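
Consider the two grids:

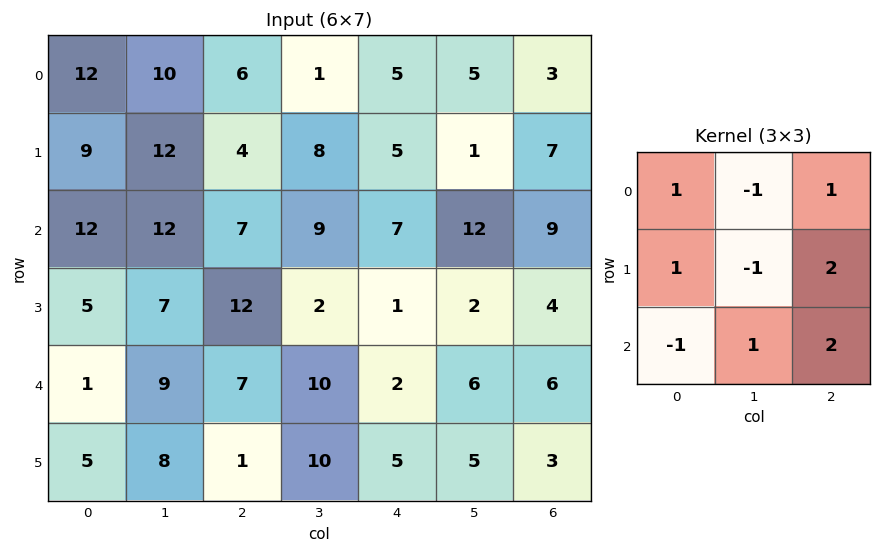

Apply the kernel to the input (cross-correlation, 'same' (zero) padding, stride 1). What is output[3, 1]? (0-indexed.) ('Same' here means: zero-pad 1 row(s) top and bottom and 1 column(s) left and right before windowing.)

51

The receptive field on the zero-padded input at this output position is [12 12 7 / 5 7 12 / 1 9 7]. Elementwise product with the kernel and sum: 12·1 + 12·-1 + 7·1 + 5·1 + 7·-1 + 12·2 + 1·-1 + 9·1 + 7·2.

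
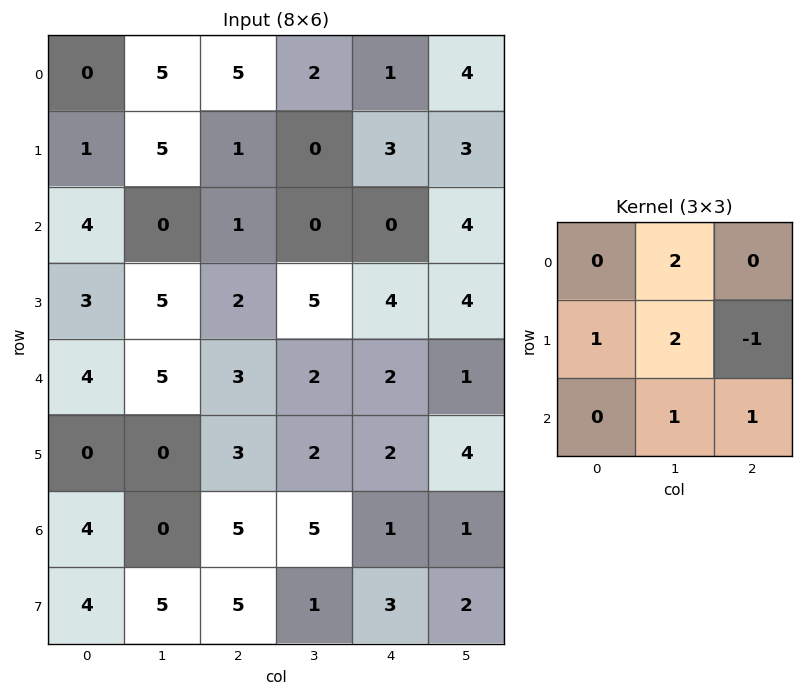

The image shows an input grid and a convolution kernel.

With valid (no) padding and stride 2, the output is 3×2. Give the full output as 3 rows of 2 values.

Output[0,0]: The receptive field on the input at this output position is [0 5 5 / 1 5 1 / 4 0 1]. Elementwise product with the kernel and sum: 5·2 + 1·1 + 5·2 + 1·-1 + 0·1 + 1·1.

21 2
19 12
12 15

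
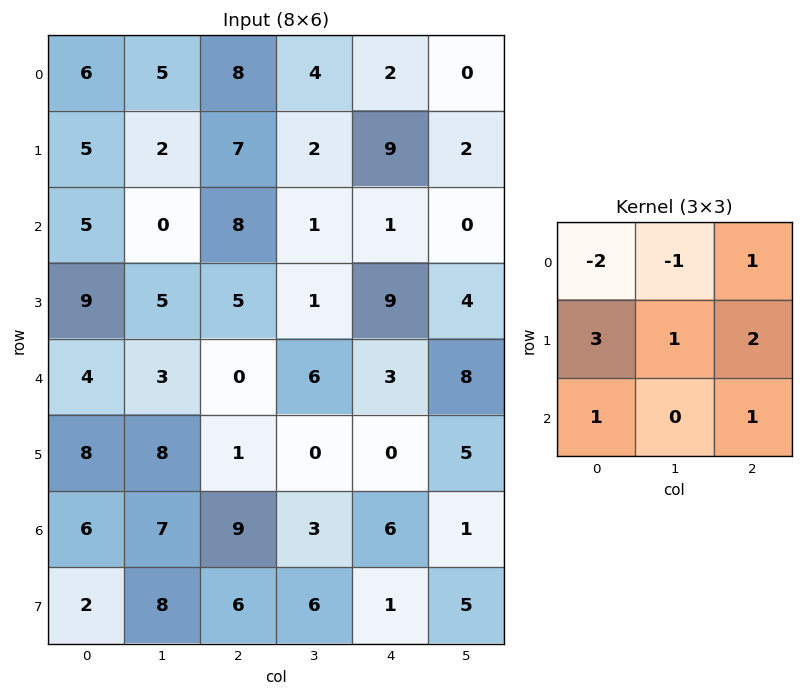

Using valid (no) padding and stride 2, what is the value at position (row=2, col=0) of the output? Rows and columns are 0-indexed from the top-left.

The receptive field on the input at this output position is [4 3 0 / 8 8 1 / 6 7 9]. Elementwise product with the kernel and sum: 4·-2 + 3·-1 + 0·1 + 8·3 + 8·1 + 1·2 + 6·1 + 9·1.

38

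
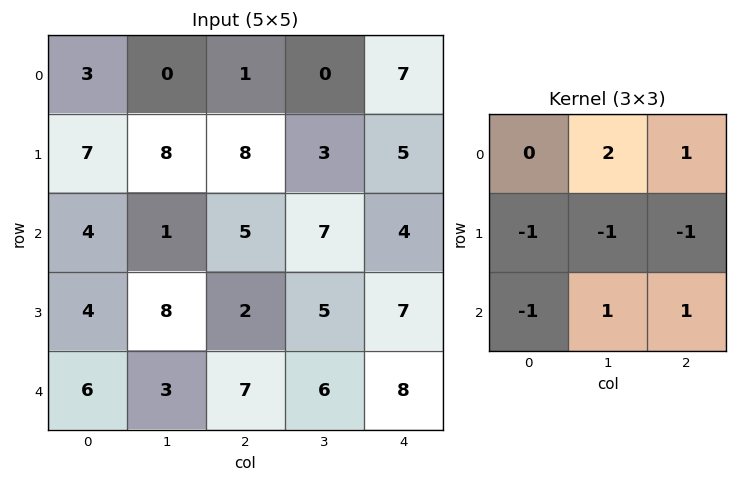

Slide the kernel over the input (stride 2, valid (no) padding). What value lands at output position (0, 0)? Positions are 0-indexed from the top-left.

The receptive field on the input at this output position is [3 0 1 / 7 8 8 / 4 1 5]. Elementwise product with the kernel and sum: 0·2 + 1·1 + 7·-1 + 8·-1 + 8·-1 + 4·-1 + 1·1 + 5·1.

-20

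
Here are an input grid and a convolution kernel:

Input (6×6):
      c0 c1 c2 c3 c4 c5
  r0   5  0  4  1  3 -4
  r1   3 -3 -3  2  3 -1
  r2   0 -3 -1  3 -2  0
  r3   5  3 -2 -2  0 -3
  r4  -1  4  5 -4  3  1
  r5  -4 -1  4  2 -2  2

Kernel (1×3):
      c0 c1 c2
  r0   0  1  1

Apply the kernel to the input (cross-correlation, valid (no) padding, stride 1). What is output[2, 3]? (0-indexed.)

The receptive field on the input at this output position is [3 -2 0]. Elementwise product with the kernel and sum: -2·1 + 0·1.

-2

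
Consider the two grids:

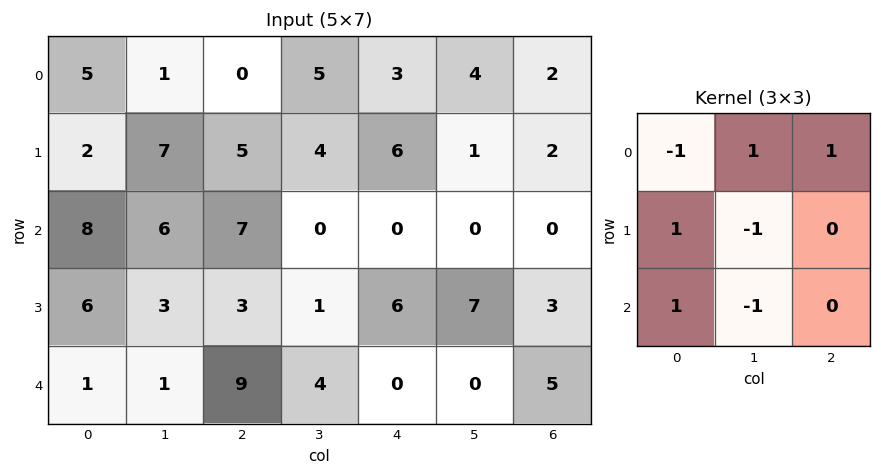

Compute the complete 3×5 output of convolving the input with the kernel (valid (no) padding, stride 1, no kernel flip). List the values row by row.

Output[0,0]: The receptive field on the input at this output position is [5 1 0 / 2 7 5 / 8 6 7]. Elementwise product with the kernel and sum: 5·-1 + 1·1 + 0·1 + 2·1 + 7·-1 + 8·1 + 6·-1.

-7 5 16 0 8
15 1 14 -2 -4
8 -7 0 -1 -1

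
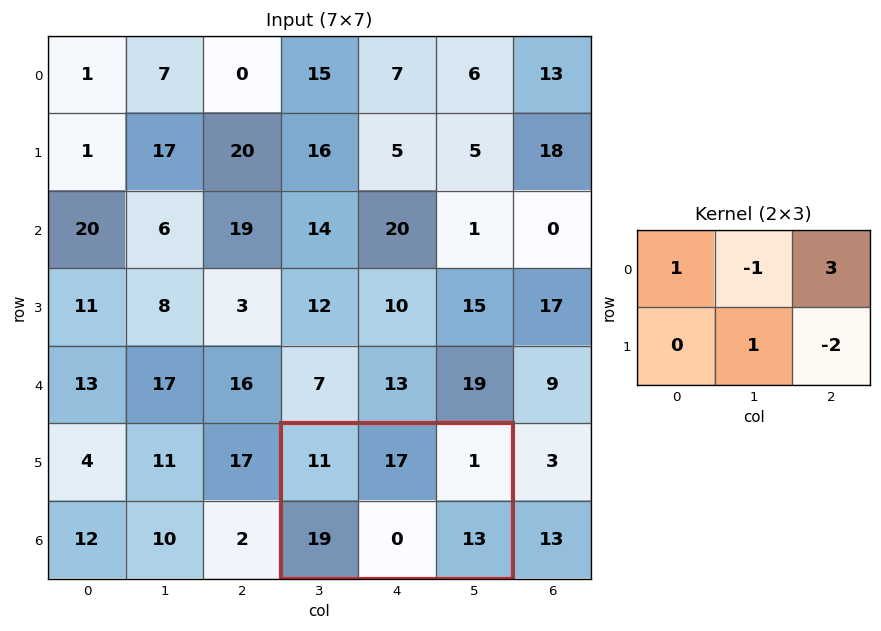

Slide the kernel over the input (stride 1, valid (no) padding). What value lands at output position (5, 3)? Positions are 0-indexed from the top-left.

-29

The receptive field on the input at this output position is [11 17 1 / 19 0 13]. Elementwise product with the kernel and sum: 11·1 + 17·-1 + 1·3 + 0·1 + 13·-2.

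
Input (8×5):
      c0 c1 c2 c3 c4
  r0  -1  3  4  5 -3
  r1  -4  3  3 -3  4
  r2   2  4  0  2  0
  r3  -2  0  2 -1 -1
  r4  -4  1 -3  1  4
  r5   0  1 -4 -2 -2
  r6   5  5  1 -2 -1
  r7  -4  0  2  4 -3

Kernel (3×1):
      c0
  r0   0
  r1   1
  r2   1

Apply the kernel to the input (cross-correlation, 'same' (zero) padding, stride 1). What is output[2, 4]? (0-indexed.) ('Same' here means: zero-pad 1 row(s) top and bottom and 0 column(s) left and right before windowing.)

The receptive field on the zero-padded input at this output position is [4 / 0 / -1]. Elementwise product with the kernel and sum: 0·1 + -1·1.

-1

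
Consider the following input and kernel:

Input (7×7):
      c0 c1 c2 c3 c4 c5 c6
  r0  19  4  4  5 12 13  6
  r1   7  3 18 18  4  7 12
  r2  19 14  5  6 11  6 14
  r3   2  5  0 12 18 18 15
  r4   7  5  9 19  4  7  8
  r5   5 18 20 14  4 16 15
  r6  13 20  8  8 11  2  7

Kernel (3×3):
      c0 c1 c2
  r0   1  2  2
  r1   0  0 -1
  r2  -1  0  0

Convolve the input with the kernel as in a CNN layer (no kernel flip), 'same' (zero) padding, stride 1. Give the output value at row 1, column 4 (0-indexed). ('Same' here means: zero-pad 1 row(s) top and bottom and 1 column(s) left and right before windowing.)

The receptive field on the zero-padded input at this output position is [5 12 13 / 18 4 7 / 6 11 6]. Elementwise product with the kernel and sum: 5·1 + 12·2 + 13·2 + 7·-1 + 6·-1.

42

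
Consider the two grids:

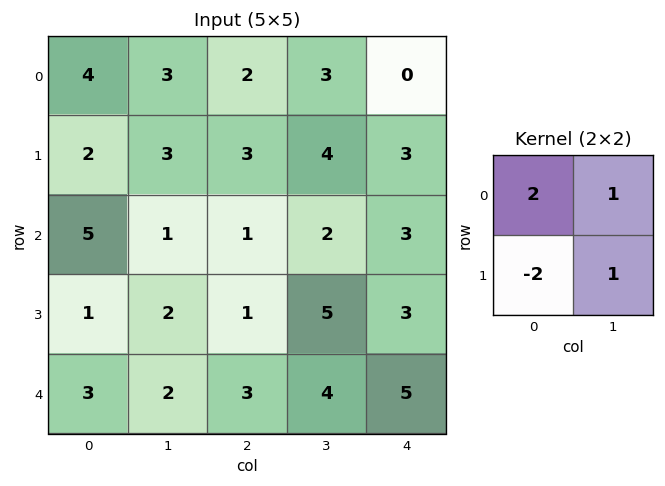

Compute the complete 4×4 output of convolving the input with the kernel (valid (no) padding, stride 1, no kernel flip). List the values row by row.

Output[0,0]: The receptive field on the input at this output position is [4 3 / 2 3]. Elementwise product with the kernel and sum: 4·2 + 3·1 + 2·-2 + 3·1.

10 5 5 1
-2 8 10 10
11 0 7 0
0 4 5 10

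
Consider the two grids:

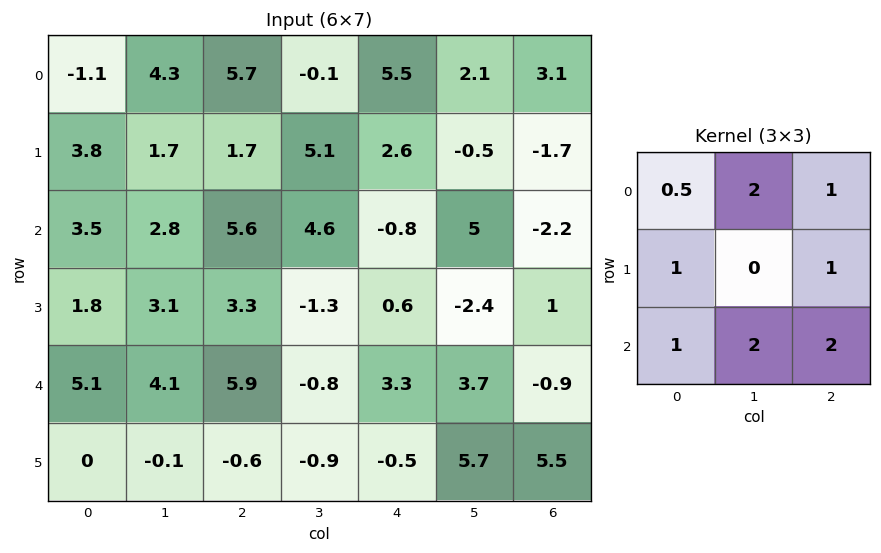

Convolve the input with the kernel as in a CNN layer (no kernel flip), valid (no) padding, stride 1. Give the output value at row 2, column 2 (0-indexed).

26

The receptive field on the input at this output position is [5.6 4.6 -0.8 / 3.3 -1.3 0.6 / 5.9 -0.8 3.3]. Elementwise product with the kernel and sum: 5.6·0.5 + 4.6·2 + -0.8·1 + 3.3·1 + 0.6·1 + 5.9·1 + -0.8·2 + 3.3·2.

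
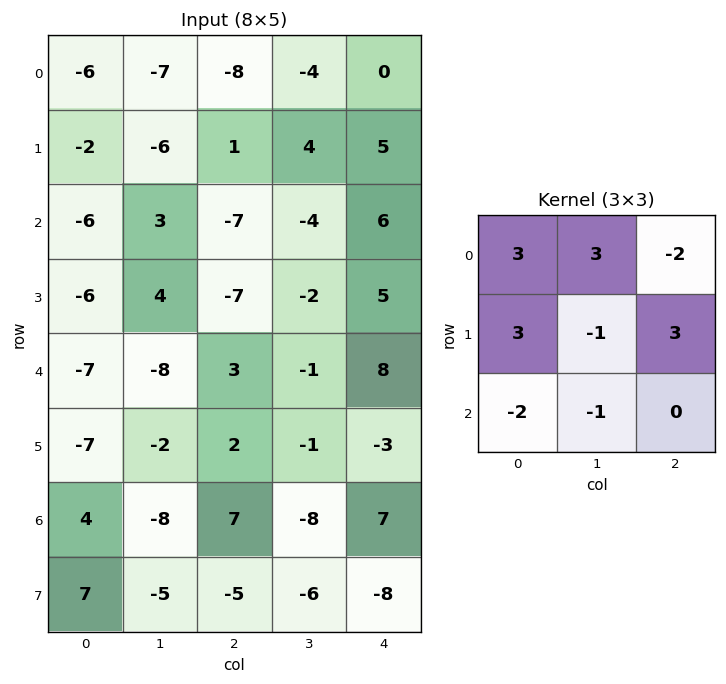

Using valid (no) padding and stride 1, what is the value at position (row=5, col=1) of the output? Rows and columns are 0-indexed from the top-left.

The receptive field on the input at this output position is [-2 2 -1 / -8 7 -8 / -5 -5 -6]. Elementwise product with the kernel and sum: -2·3 + 2·3 + -1·-2 + -8·3 + 7·-1 + -8·3 + -5·-2 + -5·-1.

-38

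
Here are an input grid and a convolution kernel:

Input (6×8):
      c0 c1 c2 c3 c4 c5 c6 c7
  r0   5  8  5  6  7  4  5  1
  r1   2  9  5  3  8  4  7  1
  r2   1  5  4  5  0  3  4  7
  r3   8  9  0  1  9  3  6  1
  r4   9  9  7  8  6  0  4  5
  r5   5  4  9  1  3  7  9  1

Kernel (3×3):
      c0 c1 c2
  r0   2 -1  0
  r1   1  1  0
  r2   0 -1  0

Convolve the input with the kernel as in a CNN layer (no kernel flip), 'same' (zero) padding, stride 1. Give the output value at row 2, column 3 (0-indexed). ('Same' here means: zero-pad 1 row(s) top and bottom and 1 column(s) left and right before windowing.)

15

The receptive field on the zero-padded input at this output position is [5 3 8 / 4 5 0 / 0 1 9]. Elementwise product with the kernel and sum: 5·2 + 3·-1 + 4·1 + 5·1 + 1·-1.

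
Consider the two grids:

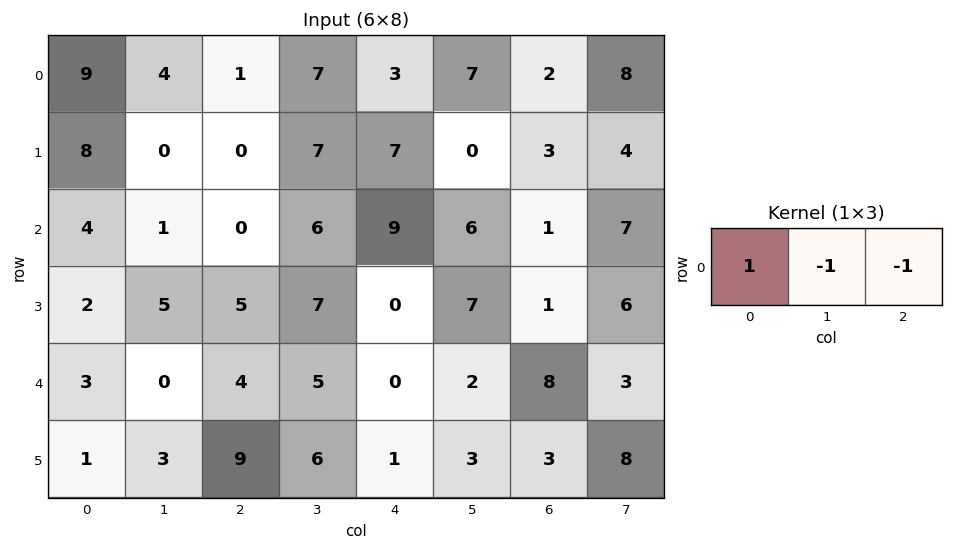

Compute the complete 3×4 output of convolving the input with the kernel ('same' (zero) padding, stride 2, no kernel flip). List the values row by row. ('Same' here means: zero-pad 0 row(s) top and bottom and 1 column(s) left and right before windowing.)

-13 -4 -3 -3
-5 -5 -9 -2
-3 -9 3 -9

Output[0,0]: The receptive field on the zero-padded input at this output position is [0 9 4]. Elementwise product with the kernel and sum: 0·1 + 9·-1 + 4·-1.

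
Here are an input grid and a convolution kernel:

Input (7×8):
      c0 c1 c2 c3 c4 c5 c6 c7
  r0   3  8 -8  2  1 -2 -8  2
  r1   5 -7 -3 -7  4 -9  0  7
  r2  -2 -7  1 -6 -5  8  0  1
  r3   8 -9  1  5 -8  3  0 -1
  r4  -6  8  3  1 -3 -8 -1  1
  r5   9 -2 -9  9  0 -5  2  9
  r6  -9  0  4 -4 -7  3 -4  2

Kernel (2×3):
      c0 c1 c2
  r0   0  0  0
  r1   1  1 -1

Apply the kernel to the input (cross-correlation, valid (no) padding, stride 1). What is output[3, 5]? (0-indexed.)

The receptive field on the input at this output position is [3 0 -1 / -8 -1 1]. Elementwise product with the kernel and sum: -8·1 + -1·1 + 1·-1.

-10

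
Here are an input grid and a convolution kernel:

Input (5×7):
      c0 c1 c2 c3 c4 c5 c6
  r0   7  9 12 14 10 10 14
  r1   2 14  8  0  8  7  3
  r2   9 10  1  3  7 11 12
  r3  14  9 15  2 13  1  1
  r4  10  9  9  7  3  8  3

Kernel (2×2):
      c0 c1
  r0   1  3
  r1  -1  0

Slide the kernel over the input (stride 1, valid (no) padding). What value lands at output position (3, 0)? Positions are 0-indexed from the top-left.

31

The receptive field on the input at this output position is [14 9 / 10 9]. Elementwise product with the kernel and sum: 14·1 + 9·3 + 10·-1.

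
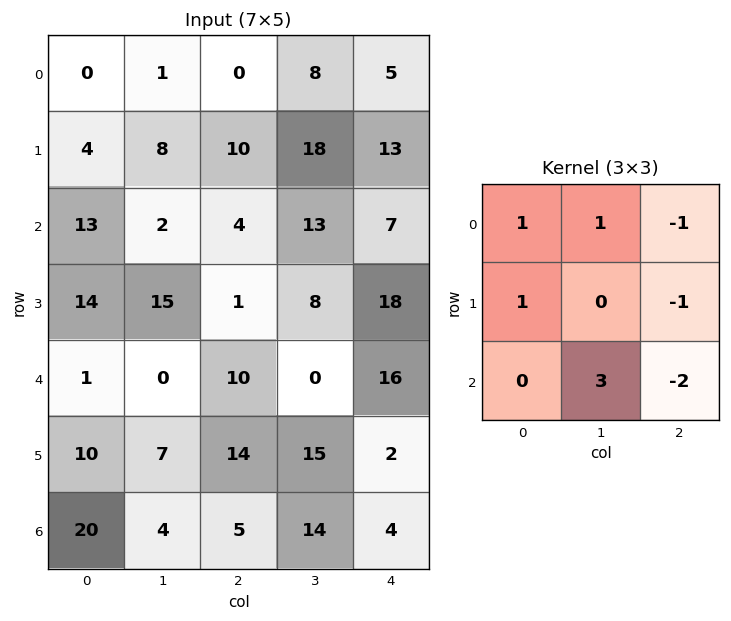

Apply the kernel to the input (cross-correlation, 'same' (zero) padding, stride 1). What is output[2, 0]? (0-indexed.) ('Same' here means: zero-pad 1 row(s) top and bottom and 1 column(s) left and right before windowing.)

6

The receptive field on the zero-padded input at this output position is [0 4 8 / 0 13 2 / 0 14 15]. Elementwise product with the kernel and sum: 0·1 + 4·1 + 8·-1 + 0·1 + 2·-1 + 14·3 + 15·-2.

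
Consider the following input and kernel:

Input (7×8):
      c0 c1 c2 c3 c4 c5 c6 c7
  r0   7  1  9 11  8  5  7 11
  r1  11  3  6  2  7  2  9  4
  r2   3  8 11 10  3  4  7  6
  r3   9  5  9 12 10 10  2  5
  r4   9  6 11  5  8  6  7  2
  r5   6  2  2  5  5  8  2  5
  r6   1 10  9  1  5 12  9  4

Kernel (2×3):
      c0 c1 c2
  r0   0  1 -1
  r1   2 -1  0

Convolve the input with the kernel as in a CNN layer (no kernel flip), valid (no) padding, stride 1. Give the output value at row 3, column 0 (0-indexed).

The receptive field on the input at this output position is [9 5 9 / 9 6 11]. Elementwise product with the kernel and sum: 5·1 + 9·-1 + 9·2 + 6·-1.

8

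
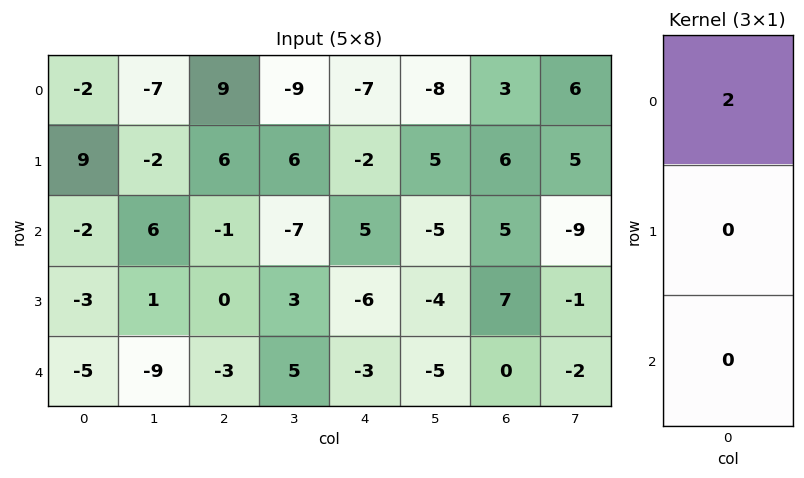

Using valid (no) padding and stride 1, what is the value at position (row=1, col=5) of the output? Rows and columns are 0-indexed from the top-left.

The receptive field on the input at this output position is [5 / -5 / -4]. Elementwise product with the kernel and sum: 5·2.

10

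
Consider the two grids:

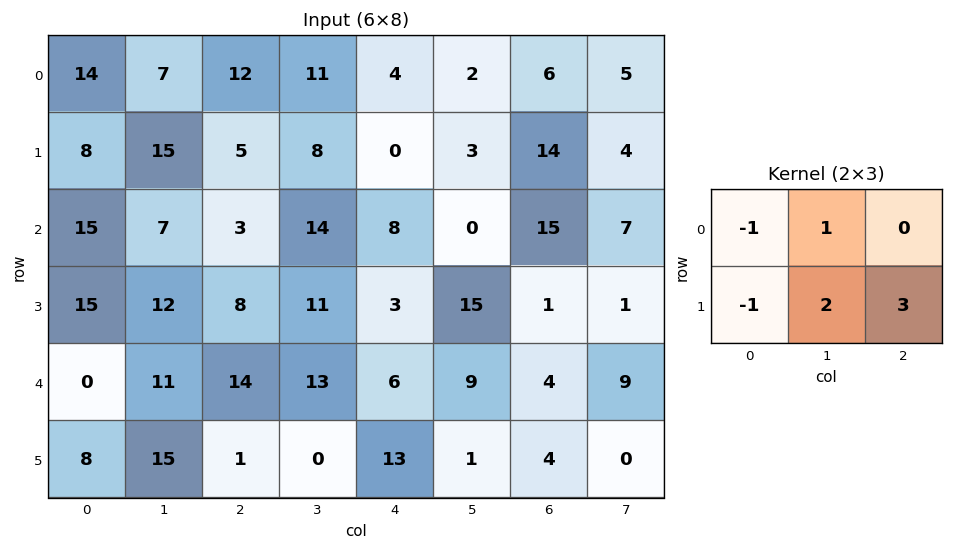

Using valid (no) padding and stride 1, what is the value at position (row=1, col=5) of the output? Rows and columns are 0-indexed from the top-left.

62

The receptive field on the input at this output position is [3 14 4 / 0 15 7]. Elementwise product with the kernel and sum: 3·-1 + 14·1 + 0·-1 + 15·2 + 7·3.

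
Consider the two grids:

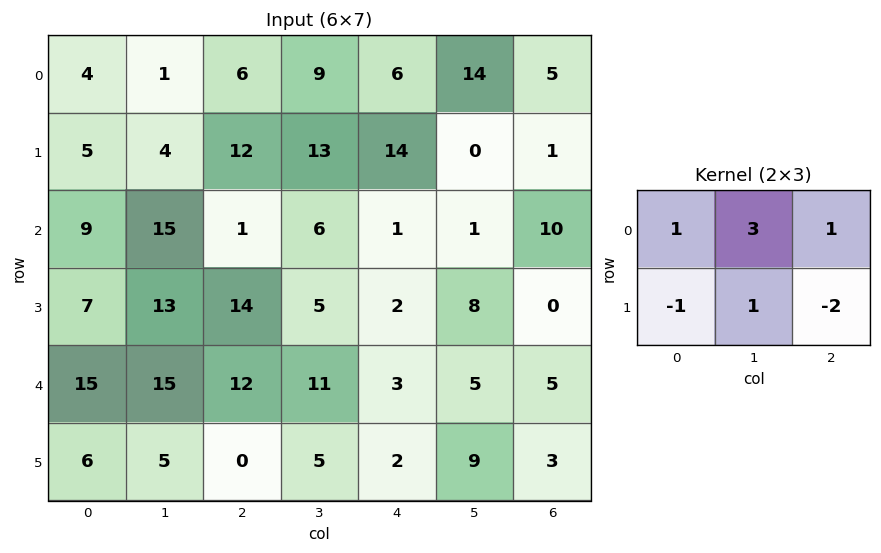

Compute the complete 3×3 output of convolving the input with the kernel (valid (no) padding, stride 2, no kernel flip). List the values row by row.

-12 12 37
33 7 20
71 49 24

Output[0,0]: The receptive field on the input at this output position is [4 1 6 / 5 4 12]. Elementwise product with the kernel and sum: 4·1 + 1·3 + 6·1 + 5·-1 + 4·1 + 12·-2.
Output[0,1]: The receptive field on the input at this output position is [6 9 6 / 12 13 14]. Elementwise product with the kernel and sum: 6·1 + 9·3 + 6·1 + 12·-1 + 13·1 + 14·-2.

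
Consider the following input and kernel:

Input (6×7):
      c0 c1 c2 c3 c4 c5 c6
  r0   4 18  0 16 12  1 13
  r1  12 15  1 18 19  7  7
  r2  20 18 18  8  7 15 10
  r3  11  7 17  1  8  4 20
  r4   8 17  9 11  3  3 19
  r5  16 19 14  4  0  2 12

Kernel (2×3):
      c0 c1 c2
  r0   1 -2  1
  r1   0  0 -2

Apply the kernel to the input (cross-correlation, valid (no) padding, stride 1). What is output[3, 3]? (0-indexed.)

-17

The receptive field on the input at this output position is [1 8 4 / 11 3 3]. Elementwise product with the kernel and sum: 1·1 + 8·-2 + 4·1 + 3·-2.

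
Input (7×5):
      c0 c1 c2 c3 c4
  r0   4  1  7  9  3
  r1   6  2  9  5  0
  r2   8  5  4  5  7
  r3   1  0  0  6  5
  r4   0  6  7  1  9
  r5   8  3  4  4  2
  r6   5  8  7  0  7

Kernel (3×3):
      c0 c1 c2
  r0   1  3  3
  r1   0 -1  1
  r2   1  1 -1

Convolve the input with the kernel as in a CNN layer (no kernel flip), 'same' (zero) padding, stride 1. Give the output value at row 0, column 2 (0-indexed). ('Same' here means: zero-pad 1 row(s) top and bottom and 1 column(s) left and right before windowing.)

8

The receptive field on the zero-padded input at this output position is [0 0 0 / 1 7 9 / 2 9 5]. Elementwise product with the kernel and sum: 0·1 + 0·3 + 0·3 + 7·-1 + 9·1 + 2·1 + 9·1 + 5·-1.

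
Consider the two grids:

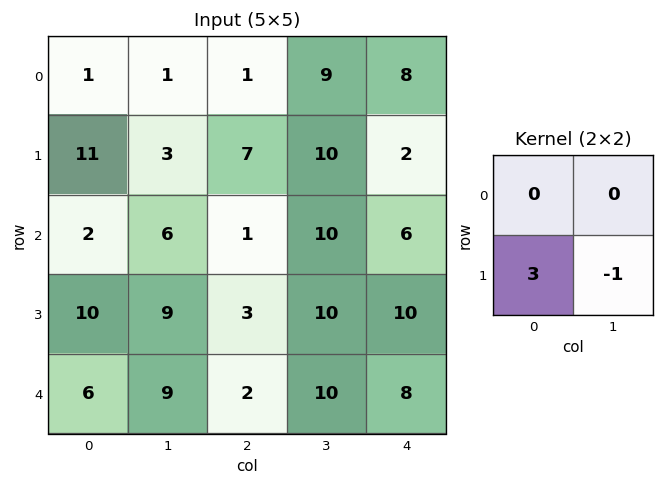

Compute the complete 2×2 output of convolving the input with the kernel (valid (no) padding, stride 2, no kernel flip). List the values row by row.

Output[0,0]: The receptive field on the input at this output position is [1 1 / 11 3]. Elementwise product with the kernel and sum: 11·3 + 3·-1.
Output[0,1]: The receptive field on the input at this output position is [1 9 / 7 10]. Elementwise product with the kernel and sum: 7·3 + 10·-1.

30 11
21 -1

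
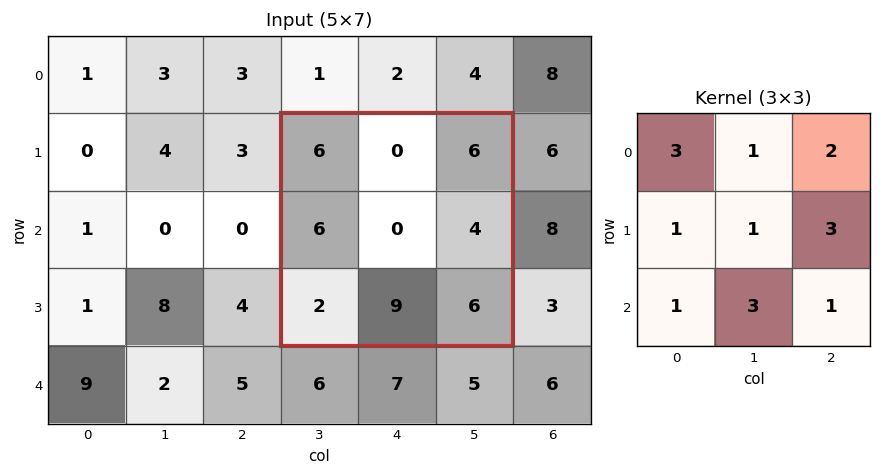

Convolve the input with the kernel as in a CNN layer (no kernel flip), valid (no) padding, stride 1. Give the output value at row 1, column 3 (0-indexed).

The receptive field on the input at this output position is [6 0 6 / 6 0 4 / 2 9 6]. Elementwise product with the kernel and sum: 6·3 + 0·1 + 6·2 + 6·1 + 0·1 + 4·3 + 2·1 + 9·3 + 6·1.

83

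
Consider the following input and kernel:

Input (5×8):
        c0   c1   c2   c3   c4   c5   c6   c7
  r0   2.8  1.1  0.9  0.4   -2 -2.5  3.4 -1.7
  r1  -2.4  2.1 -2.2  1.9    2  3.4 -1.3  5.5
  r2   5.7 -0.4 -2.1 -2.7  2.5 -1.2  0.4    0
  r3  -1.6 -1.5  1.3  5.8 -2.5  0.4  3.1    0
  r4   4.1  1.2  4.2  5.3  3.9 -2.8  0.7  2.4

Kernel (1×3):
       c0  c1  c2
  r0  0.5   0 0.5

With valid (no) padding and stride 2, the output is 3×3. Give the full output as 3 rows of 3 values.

1.85 -0.55 0.7
1.8 0.2 1.45
4.15 4.05 2.3

Output[0,0]: The receptive field on the input at this output position is [2.8 1.1 0.9]. Elementwise product with the kernel and sum: 2.8·0.5 + 0.9·0.5.
Output[0,1]: The receptive field on the input at this output position is [0.9 0.4 -2]. Elementwise product with the kernel and sum: 0.9·0.5 + -2·0.5.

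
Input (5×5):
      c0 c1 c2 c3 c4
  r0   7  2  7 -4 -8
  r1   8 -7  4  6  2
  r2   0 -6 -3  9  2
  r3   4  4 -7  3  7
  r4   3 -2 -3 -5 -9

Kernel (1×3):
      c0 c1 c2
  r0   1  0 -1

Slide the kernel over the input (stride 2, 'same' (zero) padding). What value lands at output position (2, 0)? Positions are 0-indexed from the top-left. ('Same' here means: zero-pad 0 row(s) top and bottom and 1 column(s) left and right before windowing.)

2

The receptive field on the zero-padded input at this output position is [0 3 -2]. Elementwise product with the kernel and sum: 0·1 + -2·-1.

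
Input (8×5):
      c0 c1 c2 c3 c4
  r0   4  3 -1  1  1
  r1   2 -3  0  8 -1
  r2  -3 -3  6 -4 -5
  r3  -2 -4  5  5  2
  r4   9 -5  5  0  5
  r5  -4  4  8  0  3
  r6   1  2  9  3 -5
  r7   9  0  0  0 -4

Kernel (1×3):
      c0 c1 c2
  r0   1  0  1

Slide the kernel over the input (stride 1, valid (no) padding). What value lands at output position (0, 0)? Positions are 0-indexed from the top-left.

The receptive field on the input at this output position is [4 3 -1]. Elementwise product with the kernel and sum: 4·1 + -1·1.

3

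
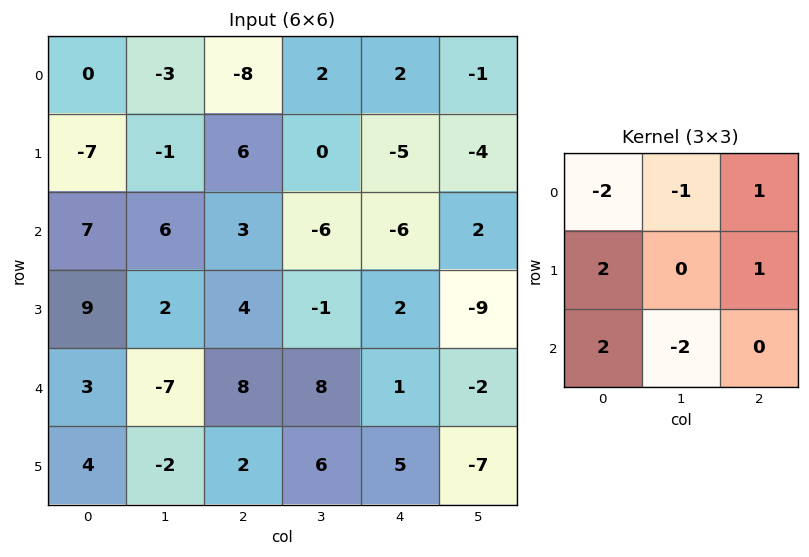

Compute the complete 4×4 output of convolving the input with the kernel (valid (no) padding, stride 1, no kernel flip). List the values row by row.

Output[0,0]: The receptive field on the input at this output position is [0 -3 -8 / -7 -1 6 / 7 6 3]. Elementwise product with the kernel and sum: 0·-2 + -3·-1 + -8·1 + -7·2 + 6·1 + 7·2 + 6·-2.

-11 20 41 -11
52 -2 -7 -15
25 -48 4 23
10 -23 4 7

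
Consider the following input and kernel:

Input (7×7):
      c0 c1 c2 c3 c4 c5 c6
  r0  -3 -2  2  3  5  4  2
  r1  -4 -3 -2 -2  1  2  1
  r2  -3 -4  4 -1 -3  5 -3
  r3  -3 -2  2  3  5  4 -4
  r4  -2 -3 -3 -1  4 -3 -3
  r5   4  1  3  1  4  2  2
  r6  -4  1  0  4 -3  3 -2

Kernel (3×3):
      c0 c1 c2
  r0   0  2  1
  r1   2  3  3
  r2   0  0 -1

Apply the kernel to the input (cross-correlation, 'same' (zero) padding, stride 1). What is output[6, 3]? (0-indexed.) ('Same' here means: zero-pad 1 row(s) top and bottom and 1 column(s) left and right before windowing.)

9

The receptive field on the zero-padded input at this output position is [3 1 4 / 0 4 -3 / 0 0 0]. Elementwise product with the kernel and sum: 1·2 + 4·1 + 0·2 + 4·3 + -3·3 + 0·-1.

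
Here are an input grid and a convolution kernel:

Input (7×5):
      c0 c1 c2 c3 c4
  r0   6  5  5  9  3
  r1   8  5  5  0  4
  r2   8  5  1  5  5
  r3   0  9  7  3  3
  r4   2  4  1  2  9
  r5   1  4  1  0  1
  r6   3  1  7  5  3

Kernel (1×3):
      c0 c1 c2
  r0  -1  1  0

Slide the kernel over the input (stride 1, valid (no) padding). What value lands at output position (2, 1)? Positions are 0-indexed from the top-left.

-4

The receptive field on the input at this output position is [5 1 5]. Elementwise product with the kernel and sum: 5·-1 + 1·1.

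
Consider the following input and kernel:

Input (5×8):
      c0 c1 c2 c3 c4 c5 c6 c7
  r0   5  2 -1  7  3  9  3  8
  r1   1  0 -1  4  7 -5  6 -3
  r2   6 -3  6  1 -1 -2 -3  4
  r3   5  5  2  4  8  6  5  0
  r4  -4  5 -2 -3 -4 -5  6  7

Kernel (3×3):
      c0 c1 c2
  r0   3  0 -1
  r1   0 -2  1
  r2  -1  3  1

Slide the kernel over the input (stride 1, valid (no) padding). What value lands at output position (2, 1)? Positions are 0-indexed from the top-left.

-24

The receptive field on the input at this output position is [-3 6 1 / 5 2 4 / 5 -2 -3]. Elementwise product with the kernel and sum: -3·3 + 1·-1 + 2·-2 + 4·1 + 5·-1 + -2·3 + -3·1.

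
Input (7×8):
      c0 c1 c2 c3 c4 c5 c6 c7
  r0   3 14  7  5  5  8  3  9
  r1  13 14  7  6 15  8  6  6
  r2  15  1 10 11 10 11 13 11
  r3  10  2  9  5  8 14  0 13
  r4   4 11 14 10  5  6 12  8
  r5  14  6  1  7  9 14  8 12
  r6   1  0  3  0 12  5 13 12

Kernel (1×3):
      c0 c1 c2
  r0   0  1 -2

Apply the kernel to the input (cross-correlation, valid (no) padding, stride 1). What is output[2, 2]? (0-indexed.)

The receptive field on the input at this output position is [10 11 10]. Elementwise product with the kernel and sum: 11·1 + 10·-2.

-9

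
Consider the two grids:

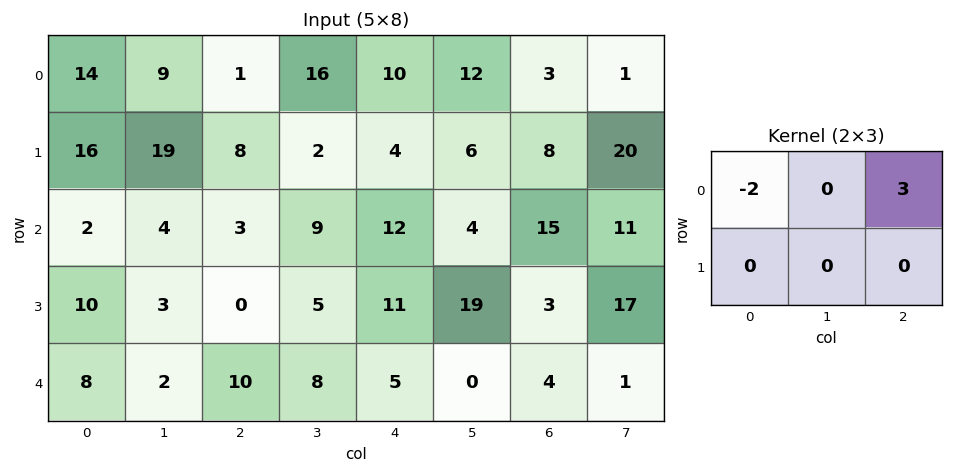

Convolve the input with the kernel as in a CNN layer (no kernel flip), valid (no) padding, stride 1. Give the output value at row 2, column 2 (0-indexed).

30

The receptive field on the input at this output position is [3 9 12 / 0 5 11]. Elementwise product with the kernel and sum: 3·-2 + 12·3.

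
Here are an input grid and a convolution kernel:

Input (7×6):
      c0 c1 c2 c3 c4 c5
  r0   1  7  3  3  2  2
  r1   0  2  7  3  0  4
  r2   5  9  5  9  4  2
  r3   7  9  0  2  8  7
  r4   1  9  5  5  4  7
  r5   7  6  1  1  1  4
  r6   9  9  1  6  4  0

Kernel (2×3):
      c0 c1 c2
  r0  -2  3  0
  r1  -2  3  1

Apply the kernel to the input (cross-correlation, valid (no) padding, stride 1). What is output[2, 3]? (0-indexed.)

21

The receptive field on the input at this output position is [9 4 2 / 2 8 7]. Elementwise product with the kernel and sum: 9·-2 + 4·3 + 2·-2 + 8·3 + 7·1.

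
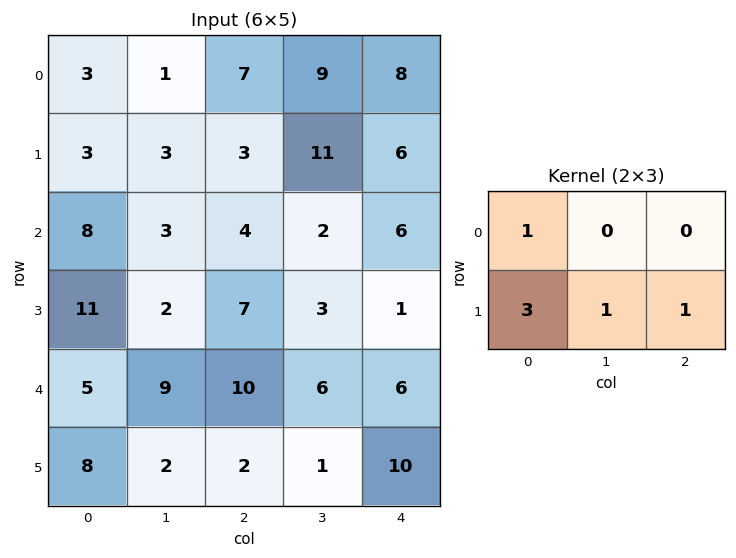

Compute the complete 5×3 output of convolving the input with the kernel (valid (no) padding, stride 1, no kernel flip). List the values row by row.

Output[0,0]: The receptive field on the input at this output position is [3 1 7 / 3 3 3]. Elementwise product with the kernel and sum: 3·1 + 3·3 + 3·1 + 3·1.

18 24 33
34 18 23
50 19 29
45 45 49
33 18 27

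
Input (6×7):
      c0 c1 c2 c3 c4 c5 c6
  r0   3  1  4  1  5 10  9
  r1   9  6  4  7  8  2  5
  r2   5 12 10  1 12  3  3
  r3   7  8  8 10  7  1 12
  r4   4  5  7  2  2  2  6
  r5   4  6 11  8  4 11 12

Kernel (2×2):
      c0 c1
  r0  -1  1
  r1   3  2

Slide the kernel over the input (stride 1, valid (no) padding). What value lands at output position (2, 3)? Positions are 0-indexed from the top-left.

55

The receptive field on the input at this output position is [1 12 / 10 7]. Elementwise product with the kernel and sum: 1·-1 + 12·1 + 10·3 + 7·2.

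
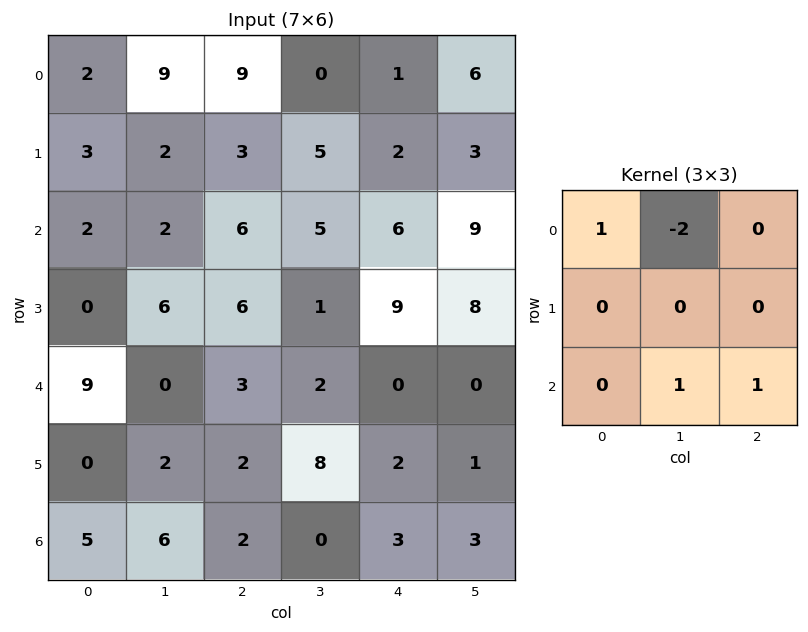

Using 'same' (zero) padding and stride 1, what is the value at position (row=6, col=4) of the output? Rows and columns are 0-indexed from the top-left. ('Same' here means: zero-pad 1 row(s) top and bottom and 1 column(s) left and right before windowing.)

The receptive field on the zero-padded input at this output position is [8 2 1 / 0 3 3 / 0 0 0]. Elementwise product with the kernel and sum: 8·1 + 2·-2 + 0·1 + 0·1.

4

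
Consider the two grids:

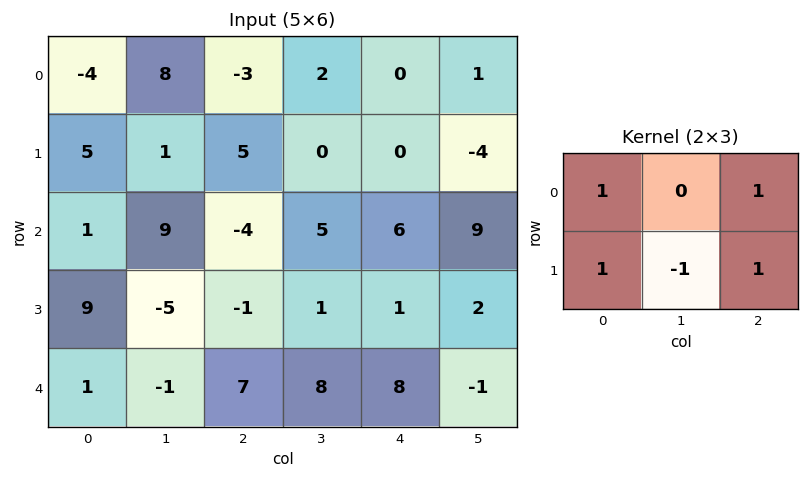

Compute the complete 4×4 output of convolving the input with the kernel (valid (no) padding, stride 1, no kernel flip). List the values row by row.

2 6 2 -1
-2 19 2 4
10 11 1 16
17 -4 7 2

Output[0,0]: The receptive field on the input at this output position is [-4 8 -3 / 5 1 5]. Elementwise product with the kernel and sum: -4·1 + -3·1 + 5·1 + 1·-1 + 5·1.
Output[0,1]: The receptive field on the input at this output position is [8 -3 2 / 1 5 0]. Elementwise product with the kernel and sum: 8·1 + 2·1 + 1·1 + 5·-1 + 0·1.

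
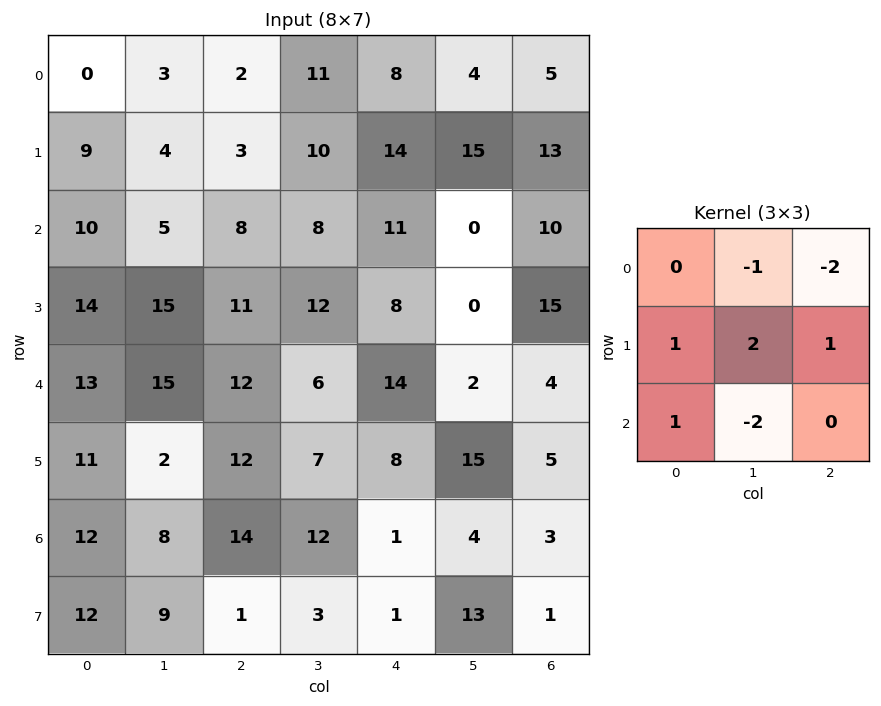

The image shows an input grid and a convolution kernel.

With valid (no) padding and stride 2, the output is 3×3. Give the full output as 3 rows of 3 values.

13 2 54
17 13 13
-16 -10 26

Output[0,0]: The receptive field on the input at this output position is [0 3 2 / 9 4 3 / 10 5 8]. Elementwise product with the kernel and sum: 3·-1 + 2·-2 + 9·1 + 4·2 + 3·1 + 10·1 + 5·-2.
Output[0,1]: The receptive field on the input at this output position is [2 11 8 / 3 10 14 / 8 8 11]. Elementwise product with the kernel and sum: 11·-1 + 8·-2 + 3·1 + 10·2 + 14·1 + 8·1 + 8·-2.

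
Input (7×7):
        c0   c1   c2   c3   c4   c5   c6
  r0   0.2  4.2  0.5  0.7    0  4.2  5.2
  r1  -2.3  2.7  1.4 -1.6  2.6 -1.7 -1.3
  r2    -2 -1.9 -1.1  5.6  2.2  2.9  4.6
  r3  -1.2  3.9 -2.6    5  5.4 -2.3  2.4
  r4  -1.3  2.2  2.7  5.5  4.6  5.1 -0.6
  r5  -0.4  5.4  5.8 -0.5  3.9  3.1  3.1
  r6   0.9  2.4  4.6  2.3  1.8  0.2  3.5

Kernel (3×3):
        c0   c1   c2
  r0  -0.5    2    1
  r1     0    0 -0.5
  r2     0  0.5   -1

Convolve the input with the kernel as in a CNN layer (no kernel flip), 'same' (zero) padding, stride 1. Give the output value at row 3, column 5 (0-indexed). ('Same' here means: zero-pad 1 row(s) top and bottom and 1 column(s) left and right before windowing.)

11.25

The receptive field on the zero-padded input at this output position is [2.2 2.9 4.6 / 5.4 -2.3 2.4 / 4.6 5.1 -0.6]. Elementwise product with the kernel and sum: 2.2·-0.5 + 2.9·2 + 4.6·1 + 2.4·-0.5 + 5.1·0.5 + -0.6·-1.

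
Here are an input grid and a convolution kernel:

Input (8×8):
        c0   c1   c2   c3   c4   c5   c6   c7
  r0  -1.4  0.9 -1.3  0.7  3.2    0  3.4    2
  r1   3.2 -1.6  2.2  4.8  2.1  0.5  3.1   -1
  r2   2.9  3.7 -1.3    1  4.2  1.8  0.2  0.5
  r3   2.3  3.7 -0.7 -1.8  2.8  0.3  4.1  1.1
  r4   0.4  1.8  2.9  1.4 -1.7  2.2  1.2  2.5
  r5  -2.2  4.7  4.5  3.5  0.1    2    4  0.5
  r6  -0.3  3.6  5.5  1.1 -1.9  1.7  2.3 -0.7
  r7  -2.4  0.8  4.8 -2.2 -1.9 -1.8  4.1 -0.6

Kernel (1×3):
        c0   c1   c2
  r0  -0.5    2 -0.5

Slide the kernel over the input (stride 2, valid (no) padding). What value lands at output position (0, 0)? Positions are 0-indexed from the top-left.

The receptive field on the input at this output position is [-1.4 0.9 -1.3]. Elementwise product with the kernel and sum: -1.4·-0.5 + 0.9·2 + -1.3·-0.5.

3.15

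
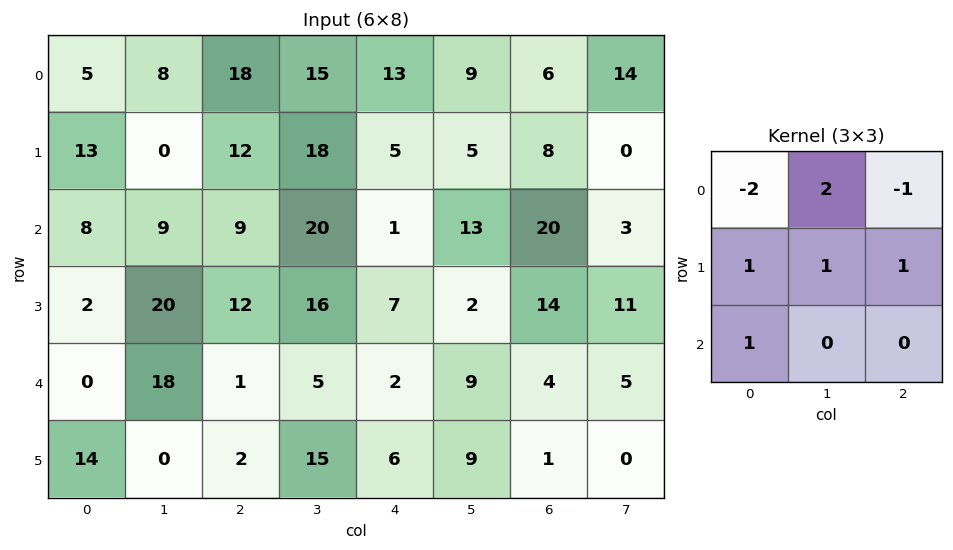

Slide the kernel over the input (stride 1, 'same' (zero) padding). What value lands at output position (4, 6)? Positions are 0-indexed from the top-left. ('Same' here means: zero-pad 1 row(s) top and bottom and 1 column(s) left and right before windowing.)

40

The receptive field on the zero-padded input at this output position is [2 14 11 / 9 4 5 / 9 1 0]. Elementwise product with the kernel and sum: 2·-2 + 14·2 + 11·-1 + 9·1 + 4·1 + 5·1 + 9·1.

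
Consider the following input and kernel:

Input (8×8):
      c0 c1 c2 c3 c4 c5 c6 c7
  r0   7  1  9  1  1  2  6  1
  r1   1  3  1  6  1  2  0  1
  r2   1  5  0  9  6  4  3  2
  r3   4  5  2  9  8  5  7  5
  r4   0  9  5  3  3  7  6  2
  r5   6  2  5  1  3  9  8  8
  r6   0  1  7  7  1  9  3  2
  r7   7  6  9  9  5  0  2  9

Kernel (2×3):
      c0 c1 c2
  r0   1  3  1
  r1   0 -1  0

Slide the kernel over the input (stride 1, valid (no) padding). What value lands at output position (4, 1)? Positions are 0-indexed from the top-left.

The receptive field on the input at this output position is [9 5 3 / 2 5 1]. Elementwise product with the kernel and sum: 9·1 + 5·3 + 3·1 + 5·-1.

22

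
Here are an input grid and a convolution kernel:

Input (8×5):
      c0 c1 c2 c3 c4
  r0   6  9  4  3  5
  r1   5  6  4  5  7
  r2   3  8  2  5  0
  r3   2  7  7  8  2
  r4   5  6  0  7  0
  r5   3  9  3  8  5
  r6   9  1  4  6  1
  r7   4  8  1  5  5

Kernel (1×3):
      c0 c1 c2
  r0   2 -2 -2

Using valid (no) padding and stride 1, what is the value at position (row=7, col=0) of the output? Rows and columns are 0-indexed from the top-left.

-10

The receptive field on the input at this output position is [4 8 1]. Elementwise product with the kernel and sum: 4·2 + 8·-2 + 1·-2.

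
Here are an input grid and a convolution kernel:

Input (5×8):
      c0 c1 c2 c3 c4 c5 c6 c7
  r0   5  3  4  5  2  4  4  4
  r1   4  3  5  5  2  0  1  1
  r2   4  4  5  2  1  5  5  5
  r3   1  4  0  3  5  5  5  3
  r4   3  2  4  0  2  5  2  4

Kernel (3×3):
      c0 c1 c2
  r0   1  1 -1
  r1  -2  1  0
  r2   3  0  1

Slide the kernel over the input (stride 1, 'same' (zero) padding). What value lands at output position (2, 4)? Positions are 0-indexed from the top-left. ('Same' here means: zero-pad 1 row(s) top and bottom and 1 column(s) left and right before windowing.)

The receptive field on the zero-padded input at this output position is [5 2 0 / 2 1 5 / 3 5 5]. Elementwise product with the kernel and sum: 5·1 + 2·1 + 0·-1 + 2·-2 + 1·1 + 3·3 + 5·1.

18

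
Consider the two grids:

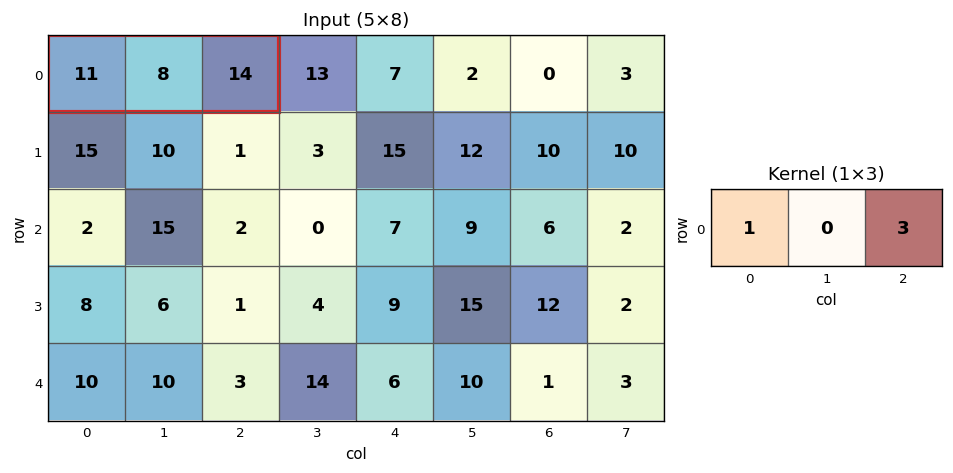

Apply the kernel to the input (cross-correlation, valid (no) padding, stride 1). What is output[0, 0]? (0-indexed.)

The receptive field on the input at this output position is [11 8 14]. Elementwise product with the kernel and sum: 11·1 + 14·3.

53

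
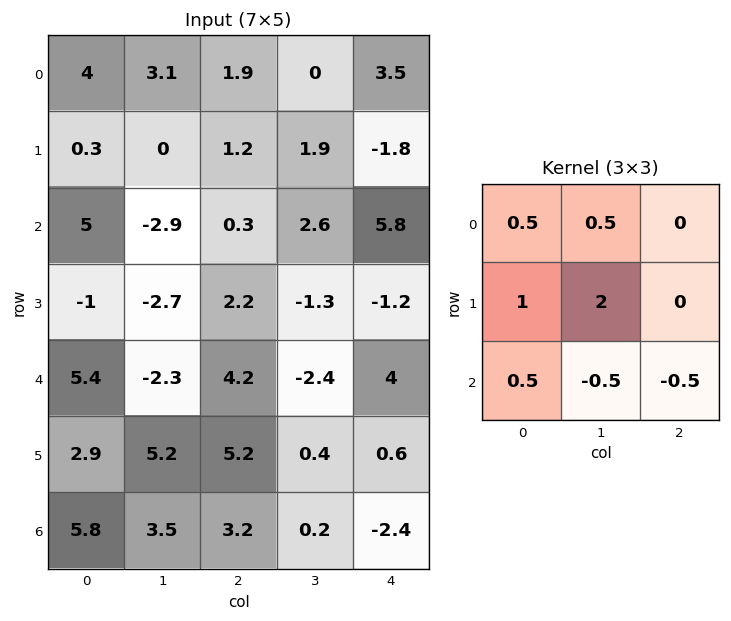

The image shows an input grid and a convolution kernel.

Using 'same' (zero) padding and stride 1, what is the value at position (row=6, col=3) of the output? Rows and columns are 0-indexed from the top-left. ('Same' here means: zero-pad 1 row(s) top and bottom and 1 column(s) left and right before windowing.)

The receptive field on the zero-padded input at this output position is [5.2 0.4 0.6 / 3.2 0.2 -2.4 / 0 0 0]. Elementwise product with the kernel and sum: 5.2·0.5 + 0.4·0.5 + 3.2·1 + 0.2·2 + 0·0.5 + 0·-0.5 + 0·-0.5.

6.4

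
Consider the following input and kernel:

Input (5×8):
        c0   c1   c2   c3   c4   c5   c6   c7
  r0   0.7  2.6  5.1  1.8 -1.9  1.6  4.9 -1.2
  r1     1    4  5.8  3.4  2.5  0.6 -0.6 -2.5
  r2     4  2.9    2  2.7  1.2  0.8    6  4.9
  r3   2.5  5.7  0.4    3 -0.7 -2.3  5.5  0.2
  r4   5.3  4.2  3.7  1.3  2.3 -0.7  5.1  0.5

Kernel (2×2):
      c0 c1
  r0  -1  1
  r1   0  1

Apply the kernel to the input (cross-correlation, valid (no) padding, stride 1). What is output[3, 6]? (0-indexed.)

The receptive field on the input at this output position is [5.5 0.2 / 5.1 0.5]. Elementwise product with the kernel and sum: 5.5·-1 + 0.2·1 + 0.5·1.

-4.8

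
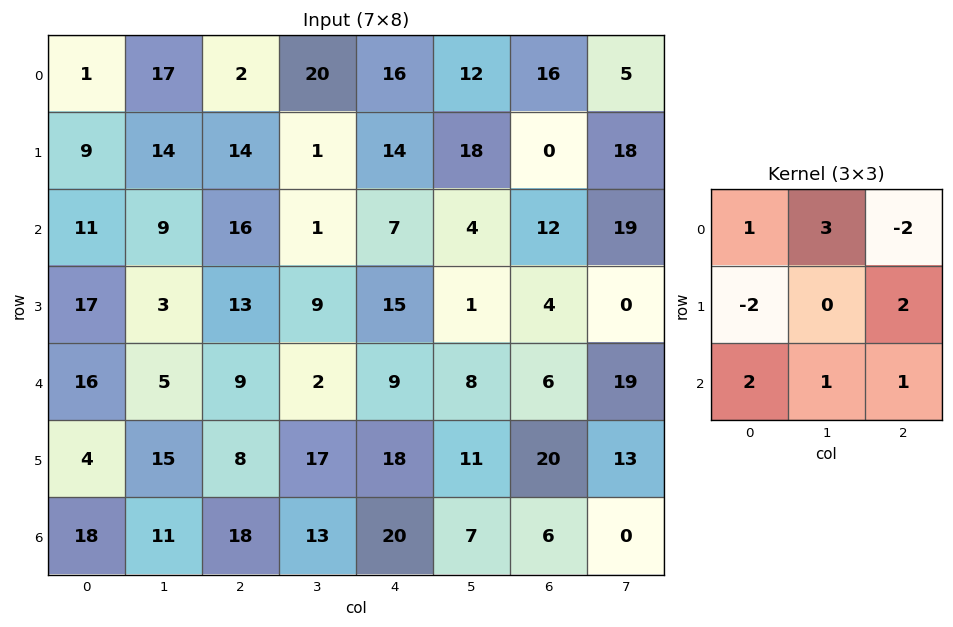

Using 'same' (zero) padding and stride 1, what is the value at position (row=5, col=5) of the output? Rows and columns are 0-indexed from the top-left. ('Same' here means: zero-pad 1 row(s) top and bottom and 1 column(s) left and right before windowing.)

78

The receptive field on the zero-padded input at this output position is [9 8 6 / 18 11 20 / 20 7 6]. Elementwise product with the kernel and sum: 9·1 + 8·3 + 6·-2 + 18·-2 + 20·2 + 20·2 + 7·1 + 6·1.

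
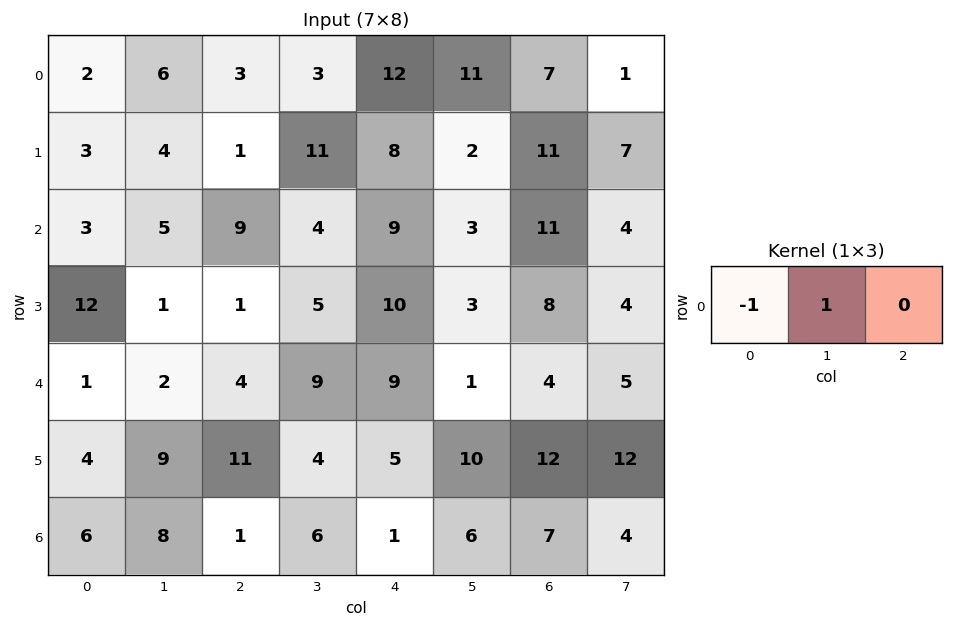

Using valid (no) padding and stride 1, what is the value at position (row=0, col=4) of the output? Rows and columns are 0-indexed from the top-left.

-1

The receptive field on the input at this output position is [12 11 7]. Elementwise product with the kernel and sum: 12·-1 + 11·1.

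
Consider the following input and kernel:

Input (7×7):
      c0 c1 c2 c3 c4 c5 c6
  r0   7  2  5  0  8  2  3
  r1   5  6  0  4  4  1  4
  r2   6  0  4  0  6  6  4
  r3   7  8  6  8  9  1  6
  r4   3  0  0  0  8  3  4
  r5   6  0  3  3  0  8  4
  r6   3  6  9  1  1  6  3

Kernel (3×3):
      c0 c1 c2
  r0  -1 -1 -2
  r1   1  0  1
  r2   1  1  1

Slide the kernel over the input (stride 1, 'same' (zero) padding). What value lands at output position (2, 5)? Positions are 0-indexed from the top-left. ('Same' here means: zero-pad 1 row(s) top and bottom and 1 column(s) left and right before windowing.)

13

The receptive field on the zero-padded input at this output position is [4 1 4 / 6 6 4 / 9 1 6]. Elementwise product with the kernel and sum: 4·-1 + 1·-1 + 4·-2 + 6·1 + 4·1 + 9·1 + 1·1 + 6·1.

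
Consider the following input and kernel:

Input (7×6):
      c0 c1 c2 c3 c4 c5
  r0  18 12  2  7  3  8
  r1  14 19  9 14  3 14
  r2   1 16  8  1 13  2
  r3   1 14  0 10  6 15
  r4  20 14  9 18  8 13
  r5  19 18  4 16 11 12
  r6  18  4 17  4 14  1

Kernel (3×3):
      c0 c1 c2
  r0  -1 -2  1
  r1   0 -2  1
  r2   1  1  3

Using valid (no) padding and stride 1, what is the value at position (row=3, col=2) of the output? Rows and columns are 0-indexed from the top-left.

The receptive field on the input at this output position is [0 10 6 / 9 18 8 / 4 16 11]. Elementwise product with the kernel and sum: 0·-1 + 10·-2 + 6·1 + 18·-2 + 8·1 + 4·1 + 16·1 + 11·3.

11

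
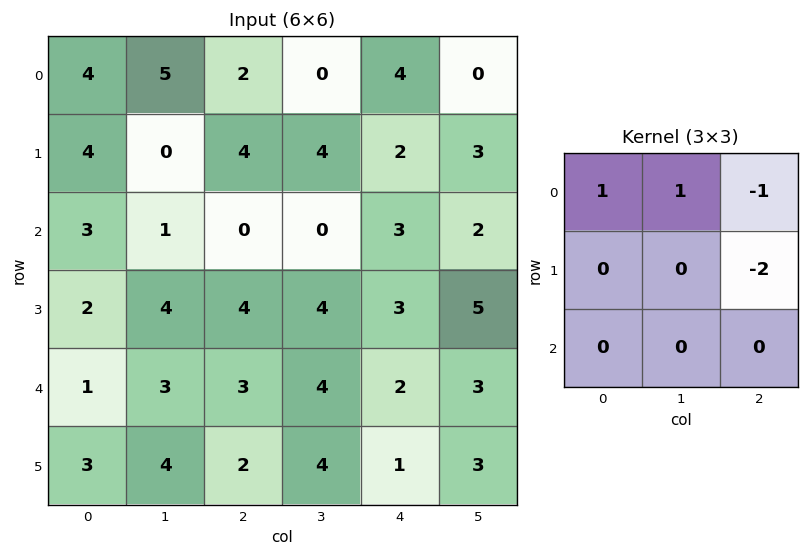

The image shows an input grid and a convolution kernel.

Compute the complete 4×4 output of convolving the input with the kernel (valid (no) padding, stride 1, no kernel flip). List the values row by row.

Output[0,0]: The receptive field on the input at this output position is [4 5 2 / 4 0 4 / 3 1 0]. Elementwise product with the kernel and sum: 4·1 + 5·1 + 2·-1 + 4·-2.

-1 -1 -6 -2
0 0 0 -1
-4 -7 -9 -9
-4 -4 1 -4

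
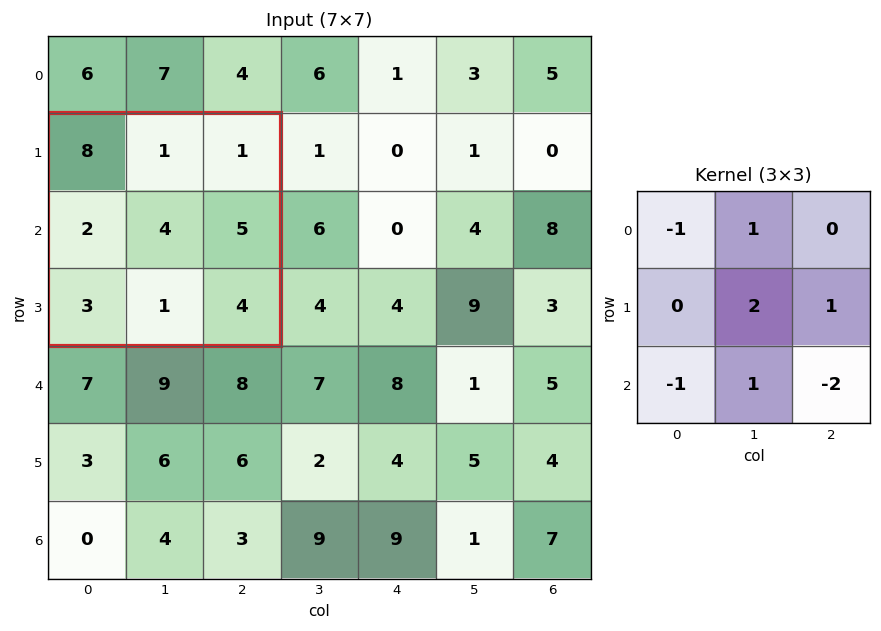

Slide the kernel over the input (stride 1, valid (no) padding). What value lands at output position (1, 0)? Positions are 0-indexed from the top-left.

-4

The receptive field on the input at this output position is [8 1 1 / 2 4 5 / 3 1 4]. Elementwise product with the kernel and sum: 8·-1 + 1·1 + 4·2 + 5·1 + 3·-1 + 1·1 + 4·-2.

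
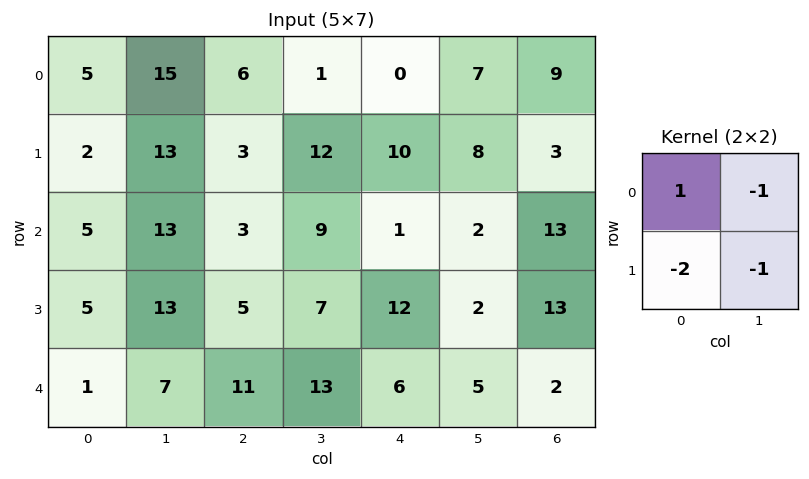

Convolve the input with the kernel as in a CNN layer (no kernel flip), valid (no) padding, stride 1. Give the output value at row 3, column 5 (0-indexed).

The receptive field on the input at this output position is [2 13 / 5 2]. Elementwise product with the kernel and sum: 2·1 + 13·-1 + 5·-2 + 2·-1.

-23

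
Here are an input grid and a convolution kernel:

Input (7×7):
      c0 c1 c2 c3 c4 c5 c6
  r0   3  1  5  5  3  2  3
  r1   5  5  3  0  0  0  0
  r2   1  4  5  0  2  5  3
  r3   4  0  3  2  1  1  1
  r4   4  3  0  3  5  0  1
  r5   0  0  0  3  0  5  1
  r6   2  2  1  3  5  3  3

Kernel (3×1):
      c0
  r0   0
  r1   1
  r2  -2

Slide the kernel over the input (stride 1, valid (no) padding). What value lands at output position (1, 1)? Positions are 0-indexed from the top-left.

4

The receptive field on the input at this output position is [5 / 4 / 0]. Elementwise product with the kernel and sum: 4·1 + 0·-2.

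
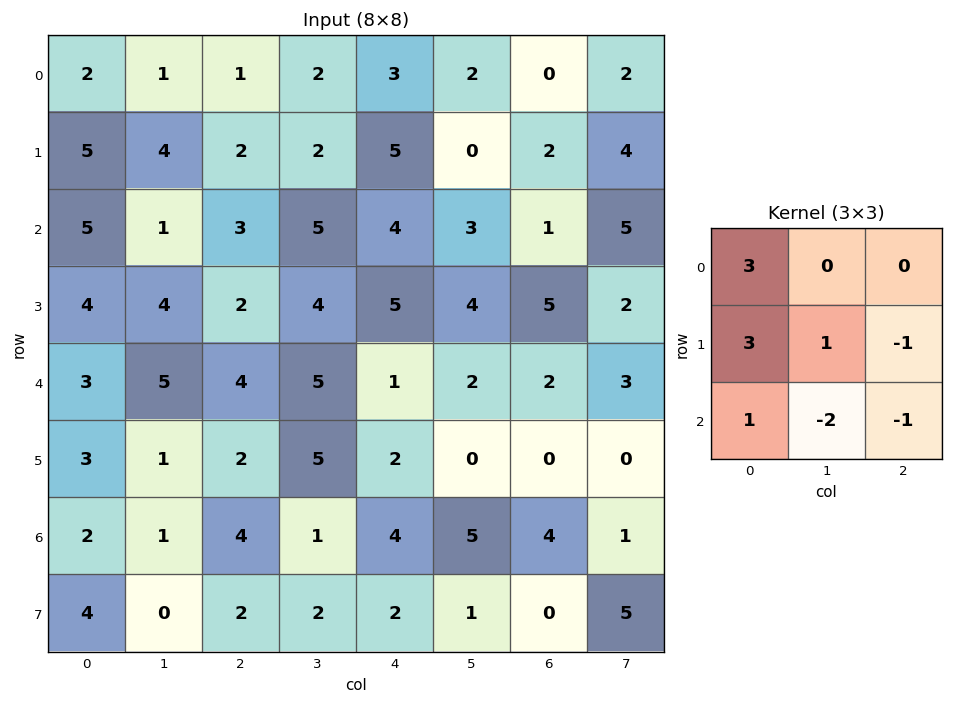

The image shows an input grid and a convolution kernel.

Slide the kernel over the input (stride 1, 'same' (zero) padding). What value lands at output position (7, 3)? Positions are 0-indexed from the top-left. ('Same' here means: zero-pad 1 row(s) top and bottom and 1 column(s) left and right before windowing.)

The receptive field on the zero-padded input at this output position is [4 1 4 / 2 2 2 / 0 0 0]. Elementwise product with the kernel and sum: 4·3 + 2·3 + 2·1 + 2·-1 + 0·1 + 0·-2 + 0·-1.

18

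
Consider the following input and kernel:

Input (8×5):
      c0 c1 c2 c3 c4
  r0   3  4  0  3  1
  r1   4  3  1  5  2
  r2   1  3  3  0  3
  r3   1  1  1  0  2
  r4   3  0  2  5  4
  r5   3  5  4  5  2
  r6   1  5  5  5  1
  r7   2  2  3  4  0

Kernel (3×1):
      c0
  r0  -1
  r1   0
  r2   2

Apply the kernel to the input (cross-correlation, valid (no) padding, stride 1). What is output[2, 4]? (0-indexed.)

The receptive field on the input at this output position is [3 / 2 / 4]. Elementwise product with the kernel and sum: 3·-1 + 4·2.

5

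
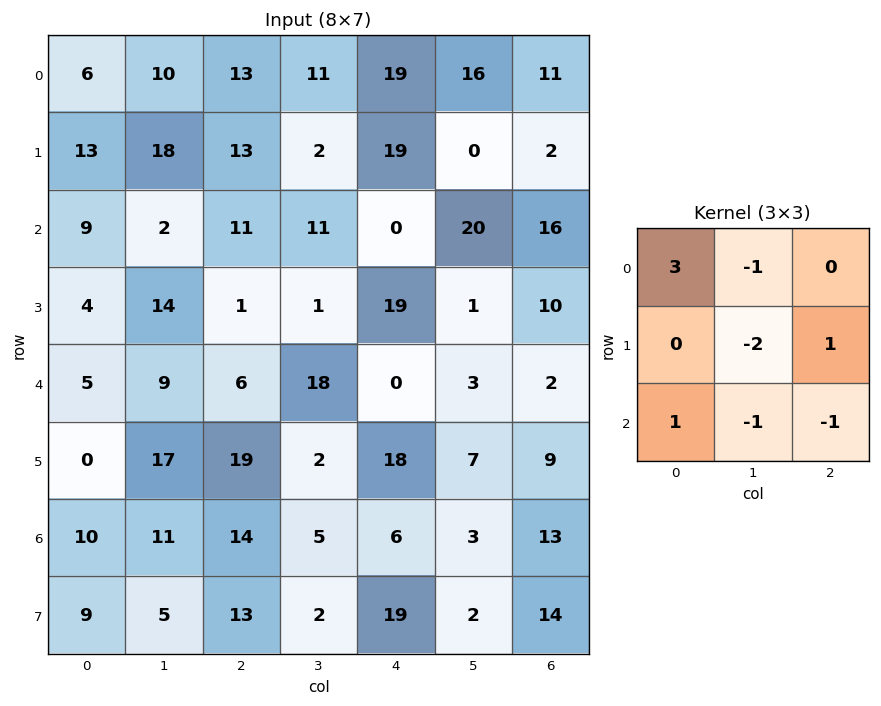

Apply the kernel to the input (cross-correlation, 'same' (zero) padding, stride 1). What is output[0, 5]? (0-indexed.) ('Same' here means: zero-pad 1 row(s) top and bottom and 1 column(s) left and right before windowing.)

-4

The receptive field on the zero-padded input at this output position is [0 0 0 / 19 16 11 / 19 0 2]. Elementwise product with the kernel and sum: 0·3 + 0·-1 + 16·-2 + 11·1 + 19·1 + 0·-1 + 2·-1.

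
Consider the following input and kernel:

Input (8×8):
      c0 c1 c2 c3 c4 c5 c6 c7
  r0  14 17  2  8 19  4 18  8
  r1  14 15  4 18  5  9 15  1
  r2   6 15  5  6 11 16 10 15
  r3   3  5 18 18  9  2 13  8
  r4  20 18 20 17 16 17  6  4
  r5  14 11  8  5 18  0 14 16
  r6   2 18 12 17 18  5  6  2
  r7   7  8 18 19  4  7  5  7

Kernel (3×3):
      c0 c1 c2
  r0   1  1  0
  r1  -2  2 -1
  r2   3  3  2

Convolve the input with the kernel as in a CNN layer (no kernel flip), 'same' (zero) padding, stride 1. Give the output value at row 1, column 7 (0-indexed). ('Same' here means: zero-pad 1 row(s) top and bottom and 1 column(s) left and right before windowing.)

73

The receptive field on the zero-padded input at this output position is [18 8 0 / 15 1 0 / 10 15 0]. Elementwise product with the kernel and sum: 18·1 + 8·1 + 15·-2 + 1·2 + 0·-1 + 10·3 + 15·3 + 0·2.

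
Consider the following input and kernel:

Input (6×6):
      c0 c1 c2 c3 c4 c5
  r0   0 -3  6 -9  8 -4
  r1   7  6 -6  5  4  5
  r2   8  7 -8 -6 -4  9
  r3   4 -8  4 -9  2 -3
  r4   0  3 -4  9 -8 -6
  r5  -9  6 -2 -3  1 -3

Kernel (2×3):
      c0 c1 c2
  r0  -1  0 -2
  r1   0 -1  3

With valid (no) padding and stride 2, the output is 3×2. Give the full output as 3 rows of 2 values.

-36 -15
28 31
-4 26

Output[0,0]: The receptive field on the input at this output position is [0 -3 6 / 7 6 -6]. Elementwise product with the kernel and sum: 0·-1 + 6·-2 + 6·-1 + -6·3.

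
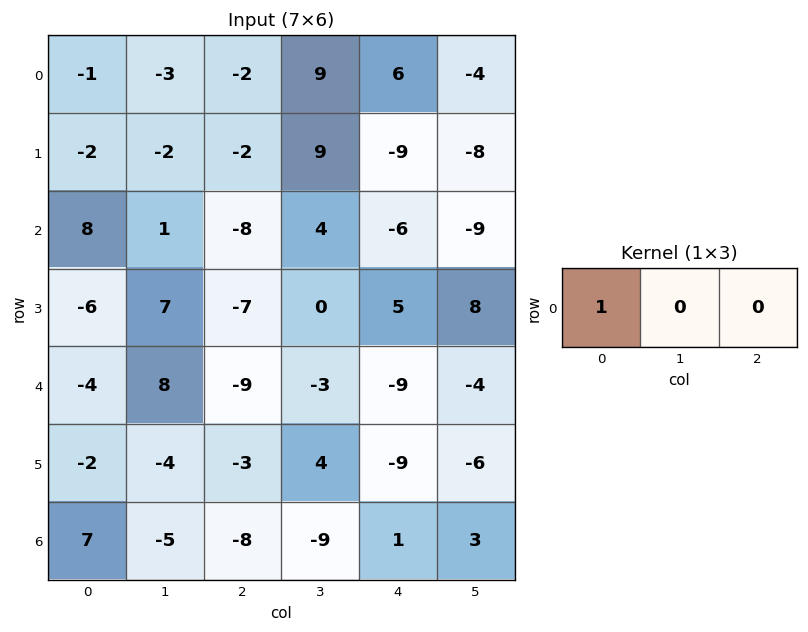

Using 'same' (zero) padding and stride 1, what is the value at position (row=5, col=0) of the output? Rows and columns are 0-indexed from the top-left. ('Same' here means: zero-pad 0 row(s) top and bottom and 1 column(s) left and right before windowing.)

0

The receptive field on the zero-padded input at this output position is [0 -2 -4]. Elementwise product with the kernel and sum: 0·1.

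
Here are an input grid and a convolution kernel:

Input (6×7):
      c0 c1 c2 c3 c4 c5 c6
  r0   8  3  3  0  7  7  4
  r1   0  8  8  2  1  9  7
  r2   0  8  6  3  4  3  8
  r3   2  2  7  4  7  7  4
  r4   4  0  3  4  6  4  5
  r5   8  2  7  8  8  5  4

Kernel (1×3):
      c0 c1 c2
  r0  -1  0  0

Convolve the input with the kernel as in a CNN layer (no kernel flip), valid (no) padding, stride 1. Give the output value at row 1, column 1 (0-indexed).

-8

The receptive field on the input at this output position is [8 8 2]. Elementwise product with the kernel and sum: 8·-1.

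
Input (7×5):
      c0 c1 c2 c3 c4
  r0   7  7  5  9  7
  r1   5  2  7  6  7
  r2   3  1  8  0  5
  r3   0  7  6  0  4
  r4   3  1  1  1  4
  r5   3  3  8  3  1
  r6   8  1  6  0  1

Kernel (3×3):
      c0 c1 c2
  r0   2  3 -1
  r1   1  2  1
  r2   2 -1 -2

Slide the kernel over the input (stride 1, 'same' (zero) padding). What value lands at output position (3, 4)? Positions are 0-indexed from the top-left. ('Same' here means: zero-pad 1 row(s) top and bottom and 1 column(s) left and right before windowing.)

21

The receptive field on the zero-padded input at this output position is [0 5 0 / 0 4 0 / 1 4 0]. Elementwise product with the kernel and sum: 0·2 + 5·3 + 0·-1 + 0·1 + 4·2 + 0·1 + 1·2 + 4·-1 + 0·-2.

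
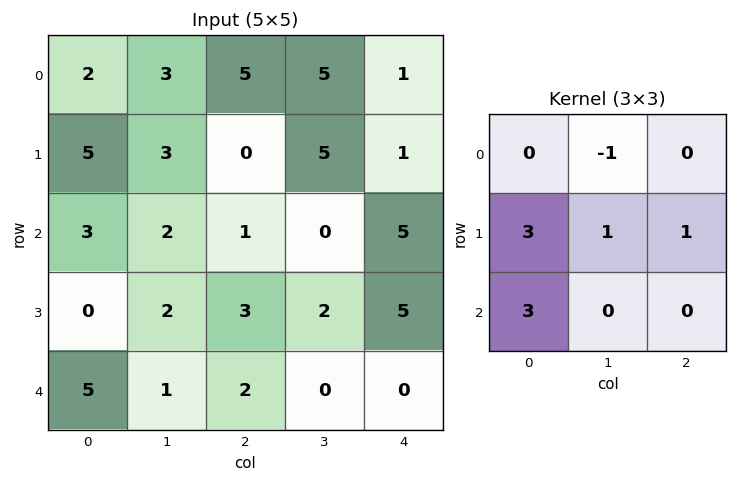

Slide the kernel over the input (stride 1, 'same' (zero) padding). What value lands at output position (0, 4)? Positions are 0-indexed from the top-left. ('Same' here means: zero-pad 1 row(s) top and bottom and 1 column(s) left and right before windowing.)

31

The receptive field on the zero-padded input at this output position is [0 0 0 / 5 1 0 / 5 1 0]. Elementwise product with the kernel and sum: 0·-1 + 5·3 + 1·1 + 0·1 + 5·3.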